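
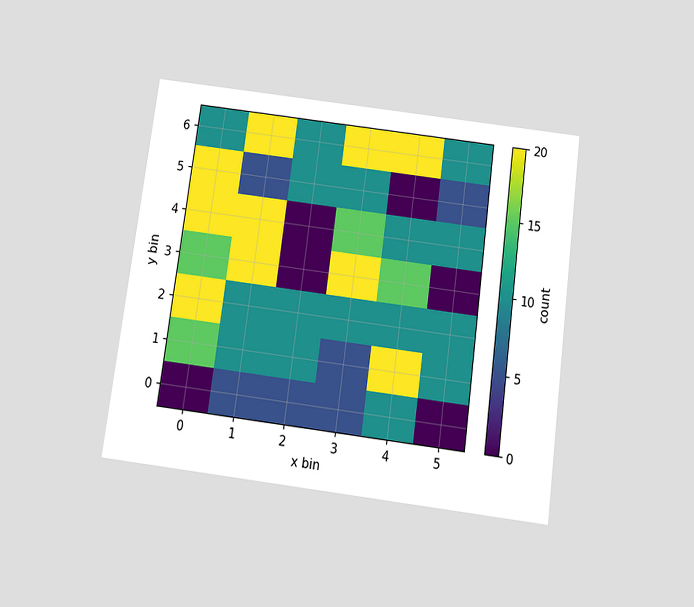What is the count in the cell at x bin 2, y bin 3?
0

The chart is tilted about 8° clockwise and viewed slightly from below. Matching the cell (2, 3) against the colorbar gives 0.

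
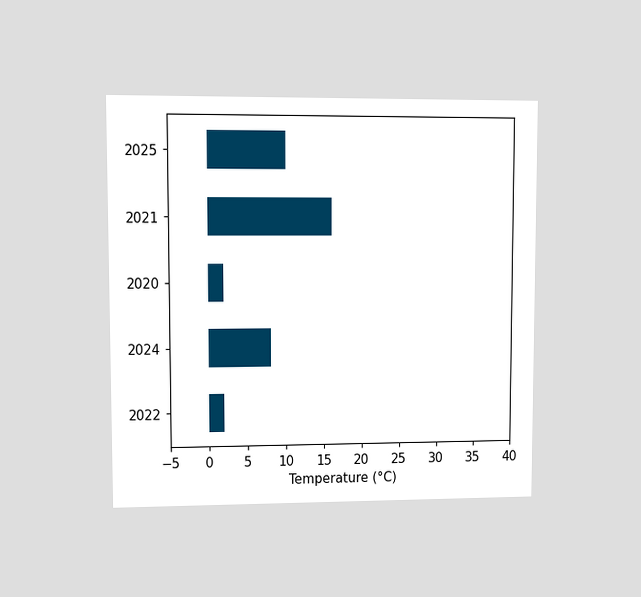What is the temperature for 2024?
8°C

The chart is viewed at a slight angle. Reading along the chart's x-axis, the 2024 bar reaches 8°C.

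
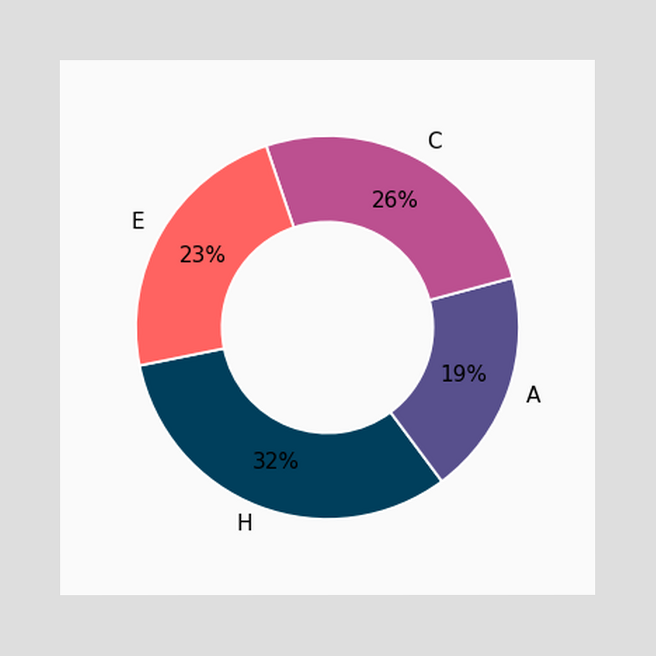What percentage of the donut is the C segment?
The C segment takes up 26% of the ring.

26%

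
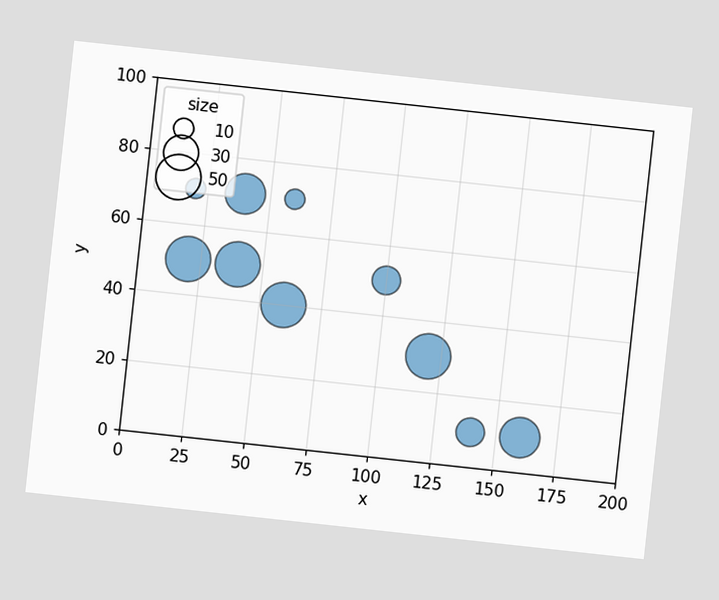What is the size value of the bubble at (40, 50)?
The chart is tilted about 6° clockwise. Matching the bubble at (40, 50) against the size legend gives 50.

50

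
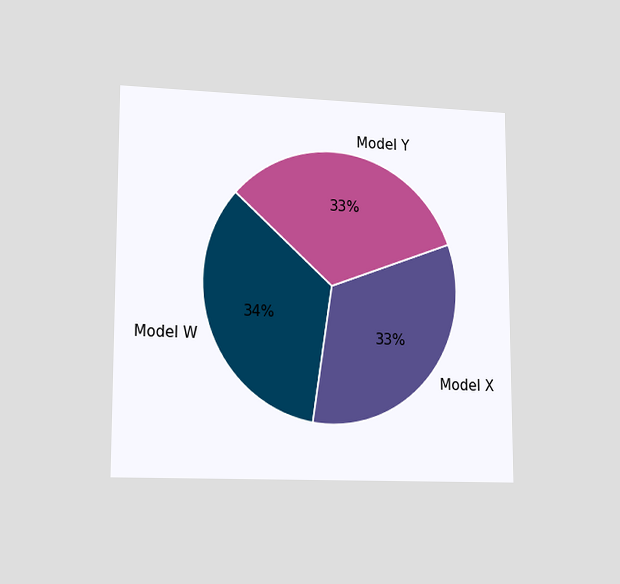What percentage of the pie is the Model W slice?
34%

The chart is viewed slightly from the left. The Model W slice takes up 34% of the pie.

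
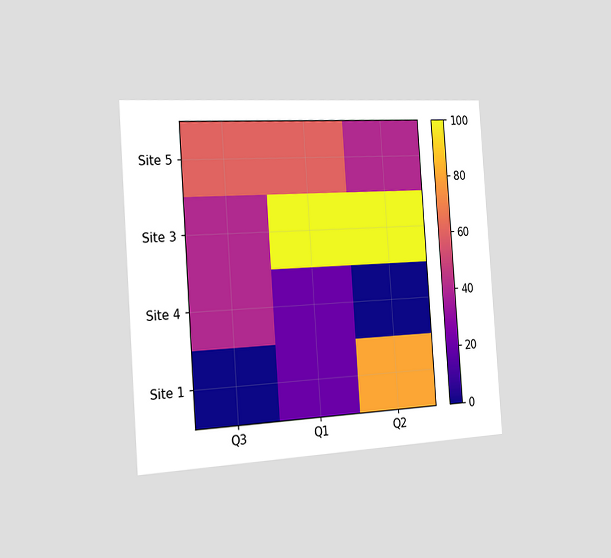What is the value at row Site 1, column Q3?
The chart is tilted about 4° counter-clockwise and viewed slightly from the left. Matching cell (Site 1, Q3) against the colorbar gives 0.

0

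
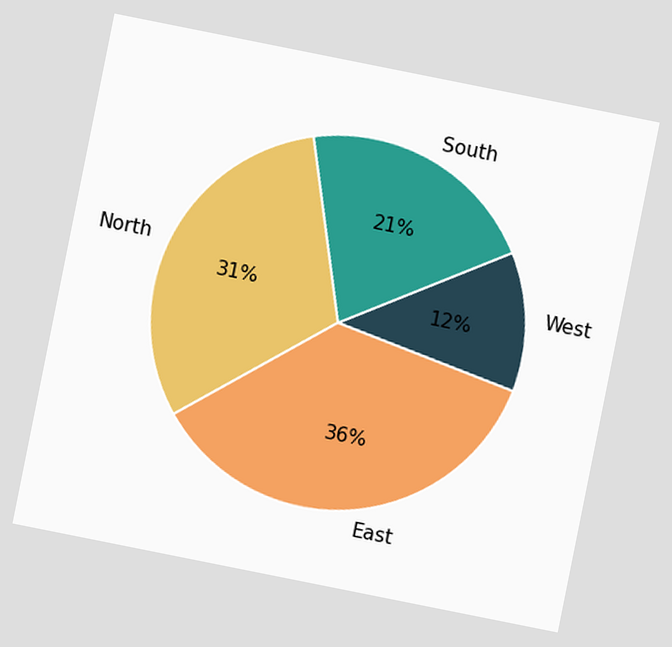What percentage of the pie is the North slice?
The chart is tilted about 11° clockwise. The North slice takes up 31% of the pie.

31%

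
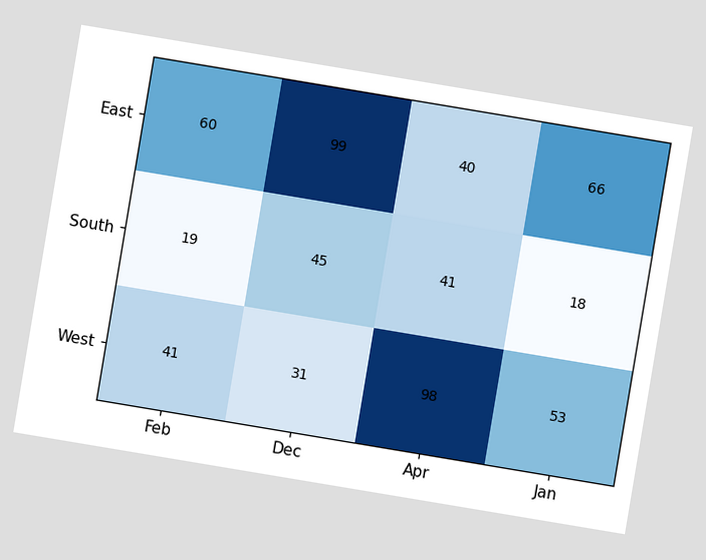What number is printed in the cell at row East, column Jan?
66

The chart is tilted about 9° clockwise. The (East, Jan) cell reads 66.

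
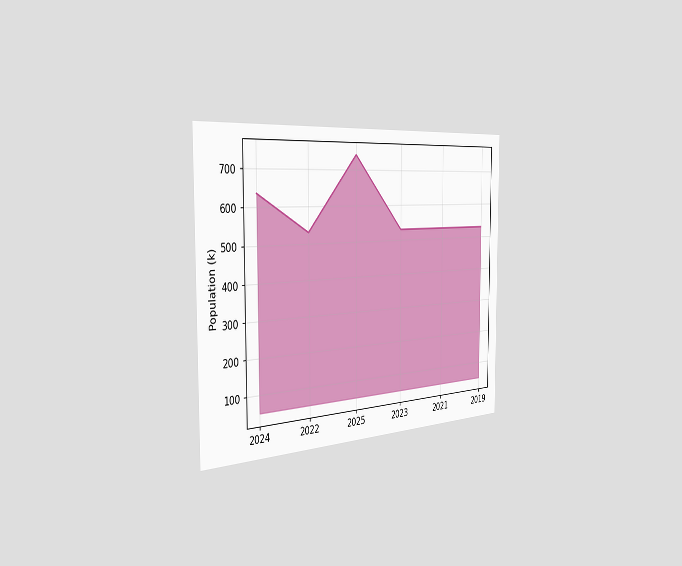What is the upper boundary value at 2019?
The chart is viewed slightly from the left. At 2019 the upper boundary is at 530k.

530k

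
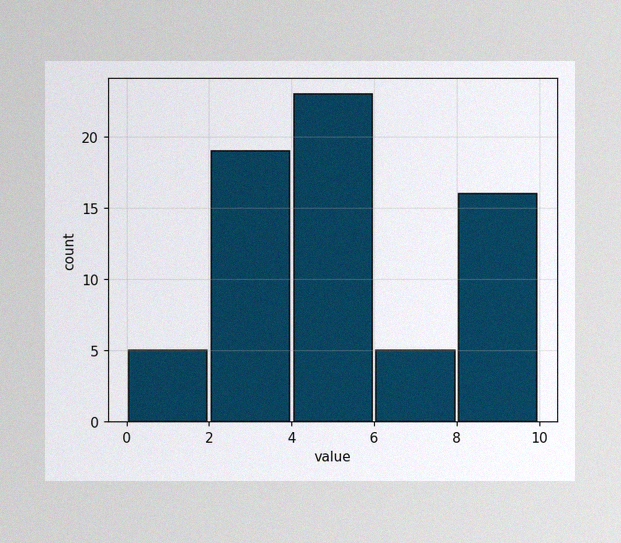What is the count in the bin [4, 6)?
23

The image has some photo noise and uneven lighting. The [4, 6) bin has height 23.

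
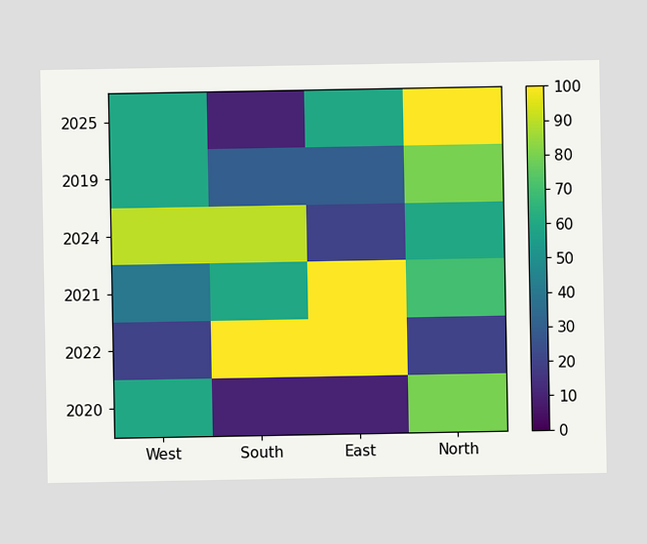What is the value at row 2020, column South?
Matching cell (2020, South) against the colorbar gives 10.

10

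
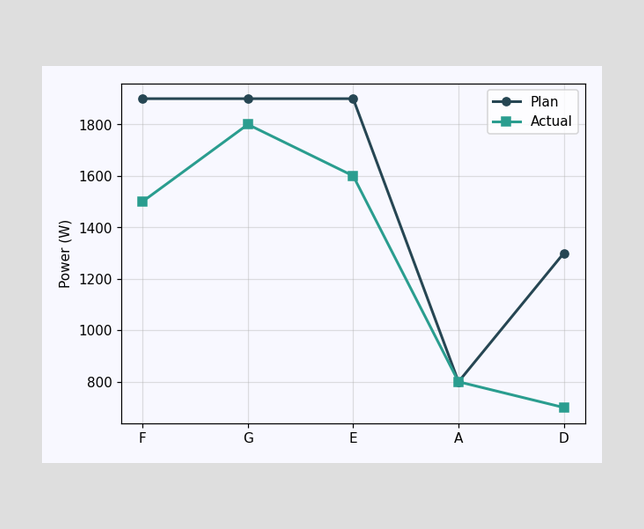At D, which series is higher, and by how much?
Plan, by 600W

At D, Plan sits above the other line by 600W.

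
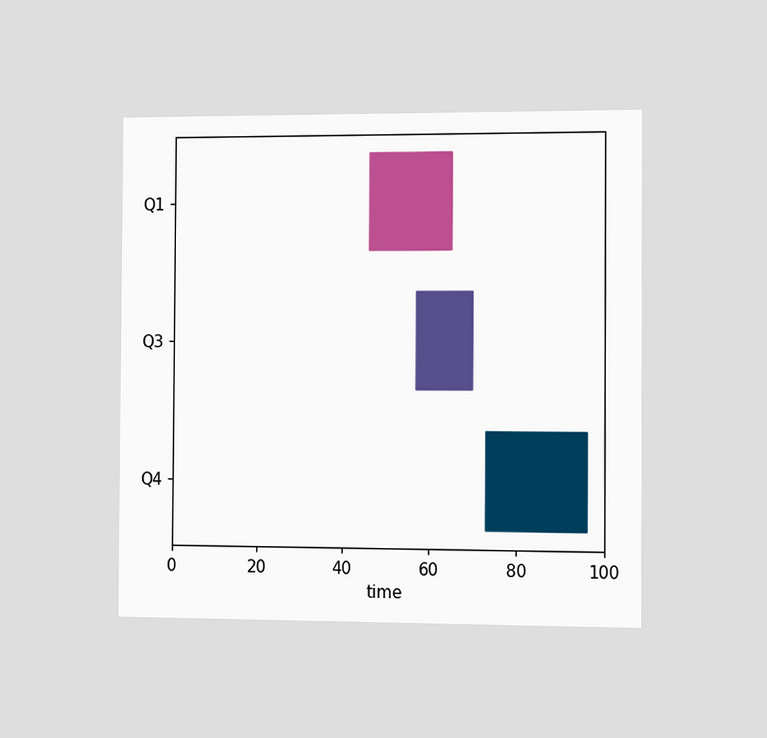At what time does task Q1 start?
The chart is viewed slightly from the right. The Q1 bar begins at t=46.

46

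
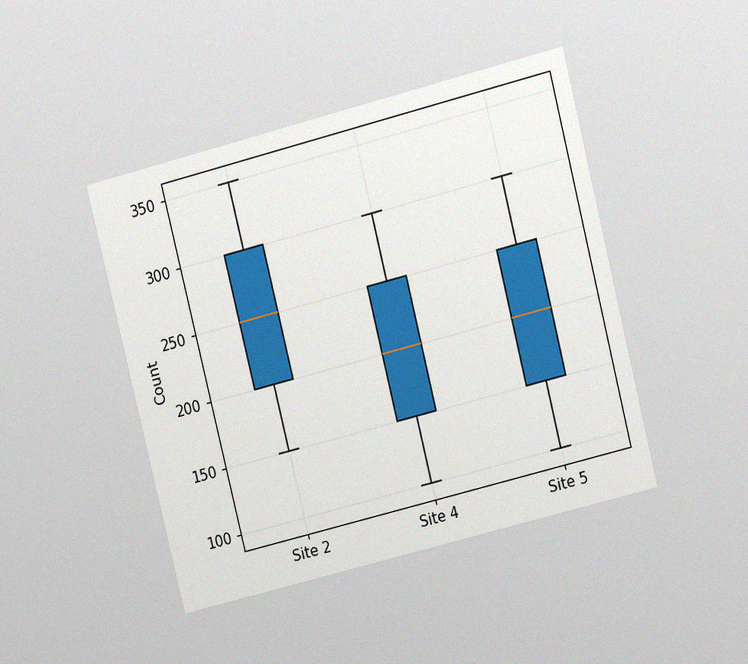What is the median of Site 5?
200

The chart is tilted about 14° counter-clockwise and viewed at a slight angle, with some photo noise. The median line in the Site 5 box sits at 200.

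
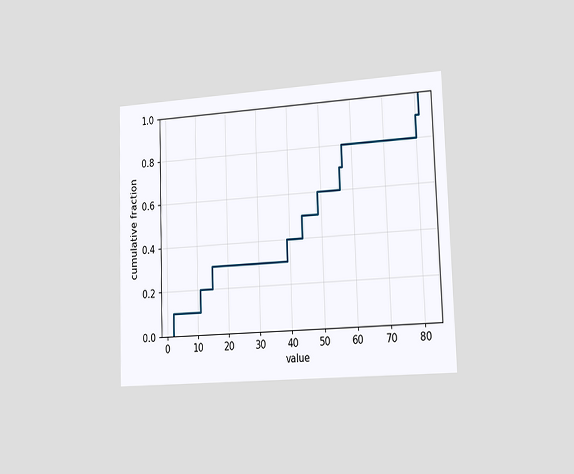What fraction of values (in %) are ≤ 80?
The chart is viewed slightly from the right. At x=80 the ECDF step is at 90%.

90%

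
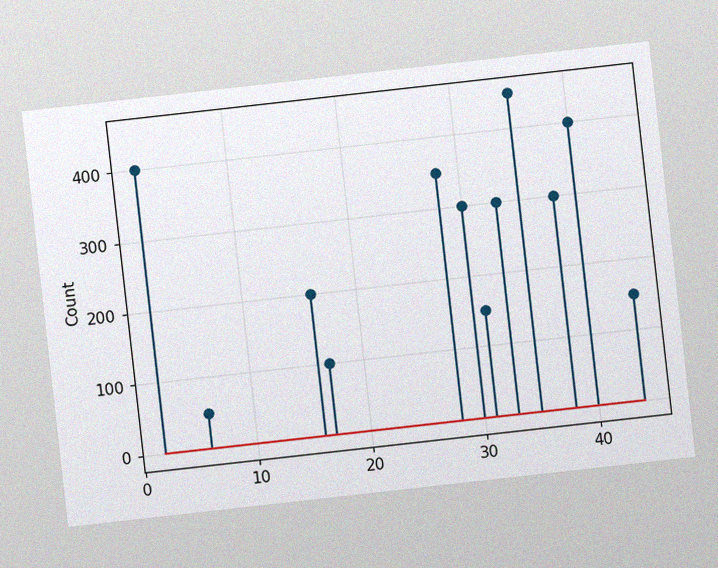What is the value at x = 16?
The chart is tilted about 6° counter-clockwise, with some photo noise. The stem at x=16 reaches 200.

200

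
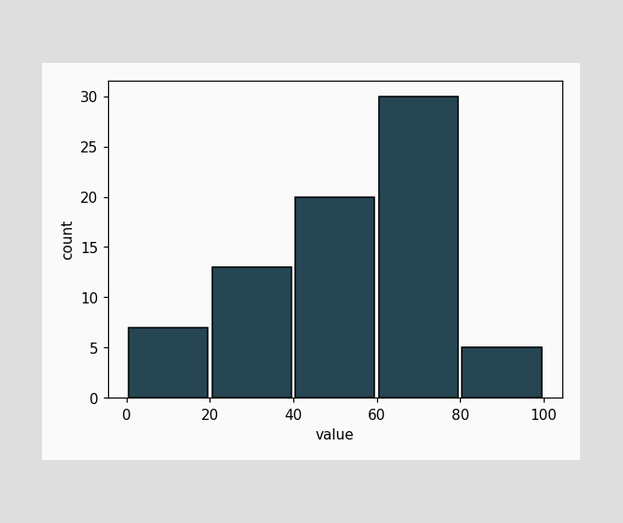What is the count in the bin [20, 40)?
13

The [20, 40) bin has height 13.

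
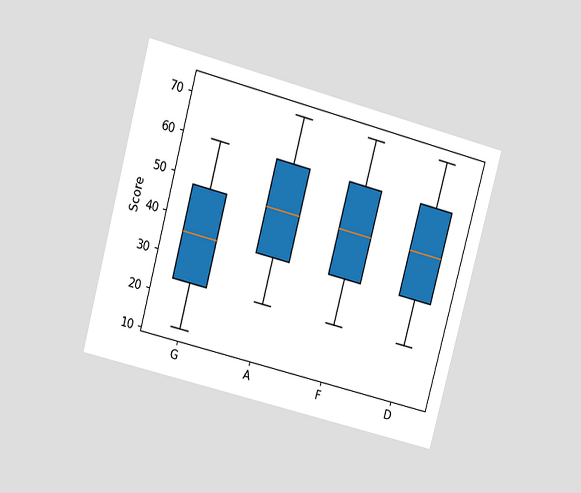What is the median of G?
The chart is tilted about 15° clockwise and viewed at a slight angle. The median line in the G box sits at 36.

36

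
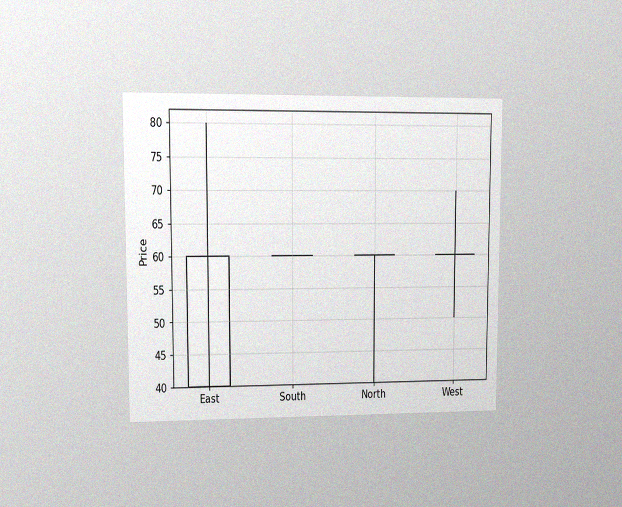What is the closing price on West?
60

The chart is viewed at a slight angle, with some photo noise. The West candle closes at 60.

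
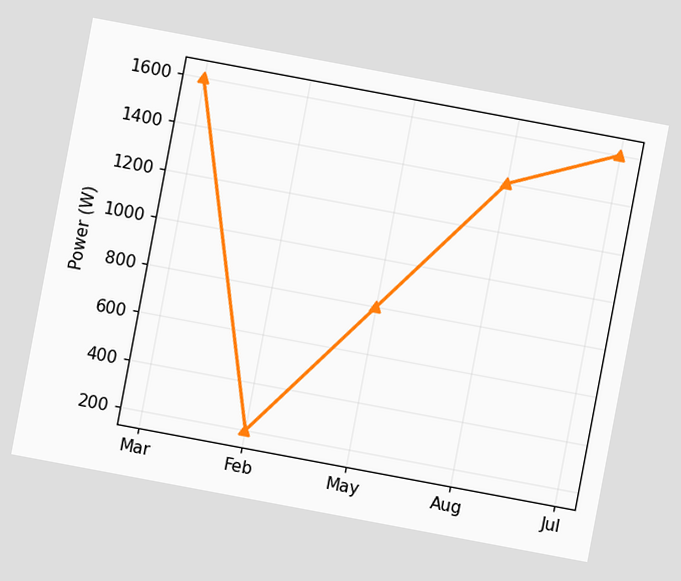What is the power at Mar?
1600W

The chart is tilted about 11° clockwise. At Mar, the line is at 1600W.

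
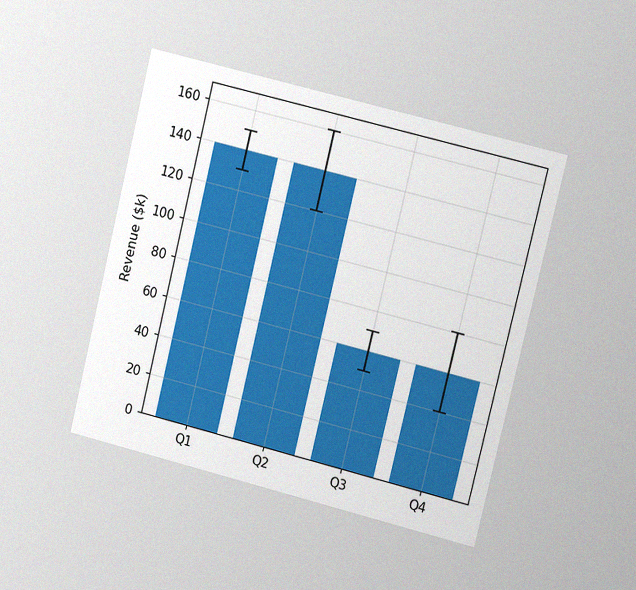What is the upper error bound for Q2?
The chart is tilted about 14° clockwise and viewed slightly from the right, with some photo noise. The Q2 bar's upper whisker reaches $160k.

$160k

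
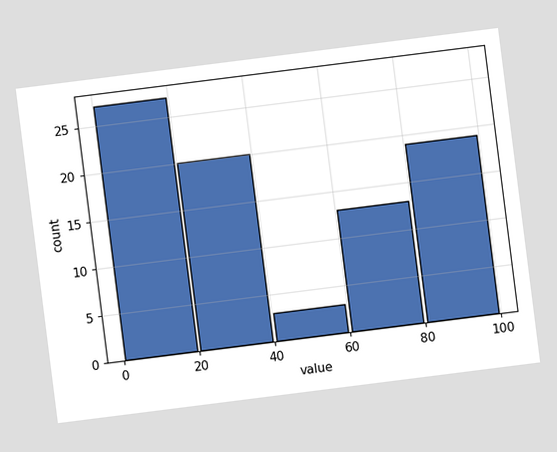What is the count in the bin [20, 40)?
20

The chart is tilted about 7° counter-clockwise. The [20, 40) bin has height 20.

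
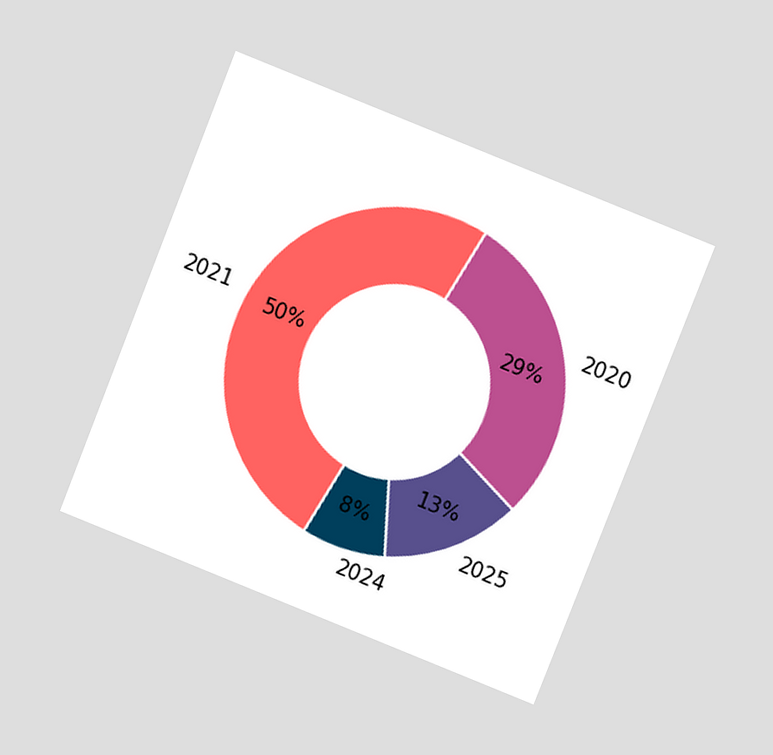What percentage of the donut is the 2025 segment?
The chart is tilted about 22° clockwise and viewed at a slight angle. The 2025 segment takes up 13% of the ring.

13%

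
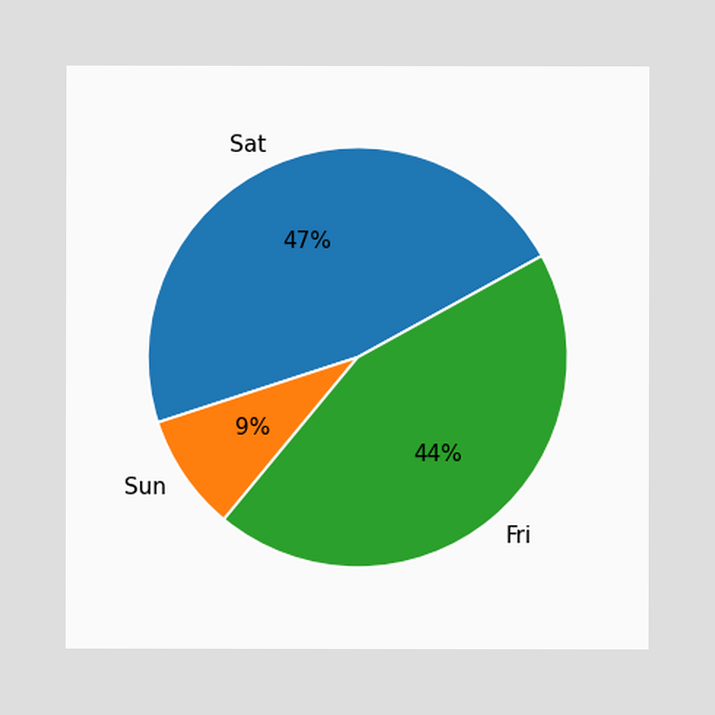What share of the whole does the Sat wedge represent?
47%

The Sat slice takes up 47% of the pie.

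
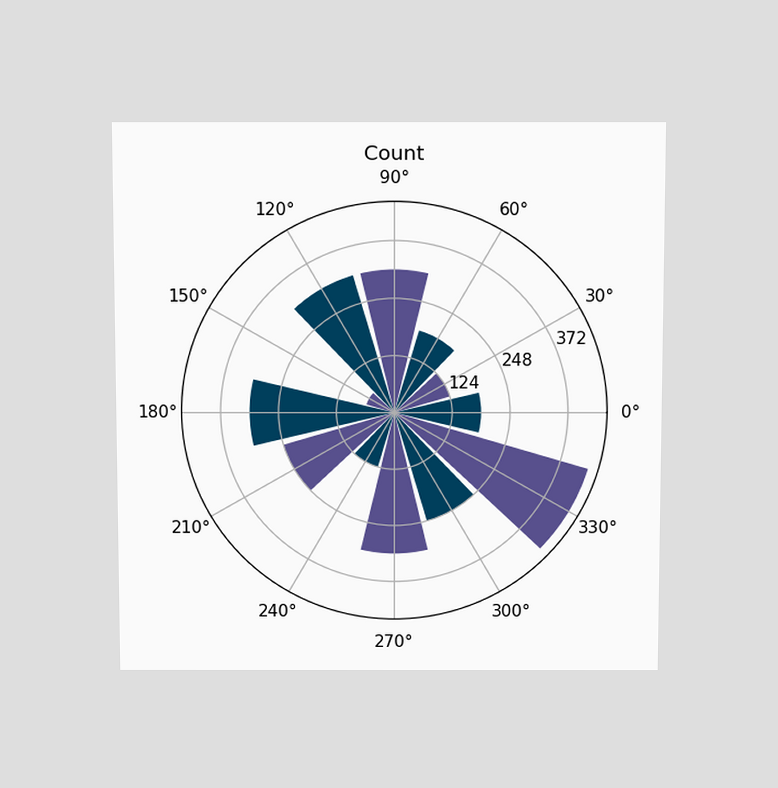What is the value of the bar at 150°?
62

The chart is viewed slightly from above. The bar at 150° reaches 62 on the radial axis.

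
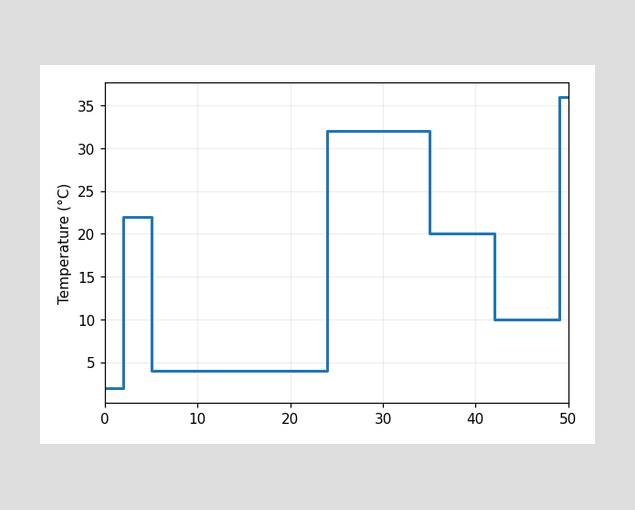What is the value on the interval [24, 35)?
32°C

On [24, 35) the step sits at 32°C.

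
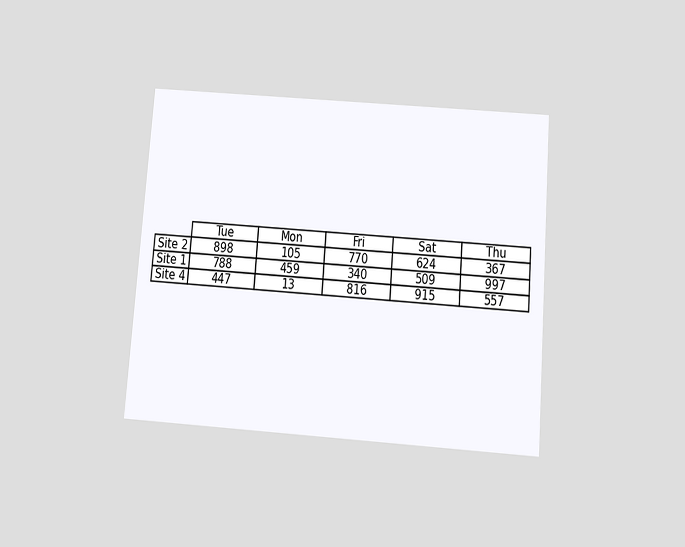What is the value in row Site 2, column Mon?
105

The chart is tilted about 4° clockwise and viewed slightly from below. The (Site 2, Mon) cell reads 105.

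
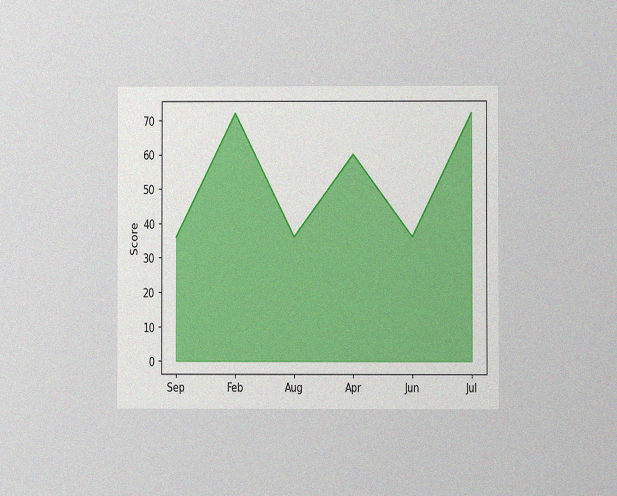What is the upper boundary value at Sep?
The chart is viewed at a slight angle, with some photo noise. At Sep the upper boundary is at 36.

36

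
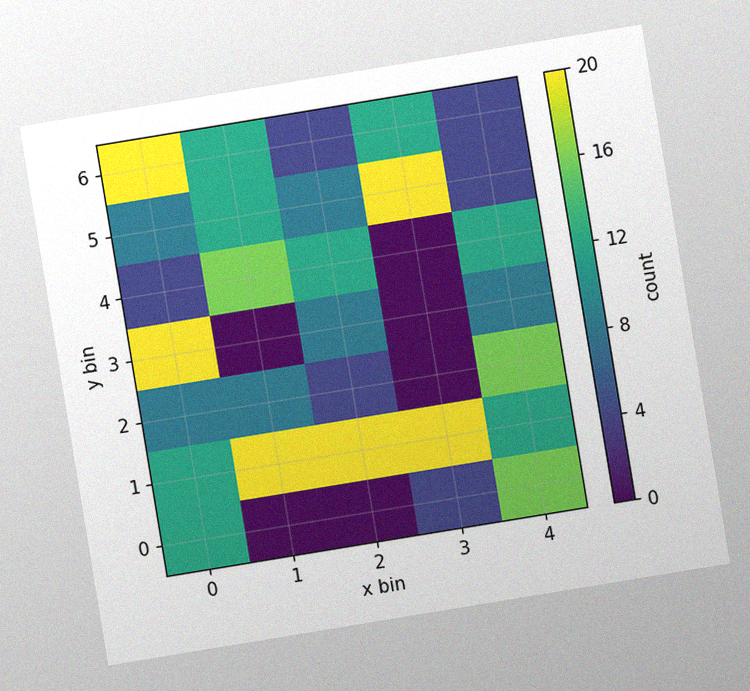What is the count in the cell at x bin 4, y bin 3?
8

The chart is tilted about 9° counter-clockwise, with some photo noise. Matching the cell (4, 3) against the colorbar gives 8.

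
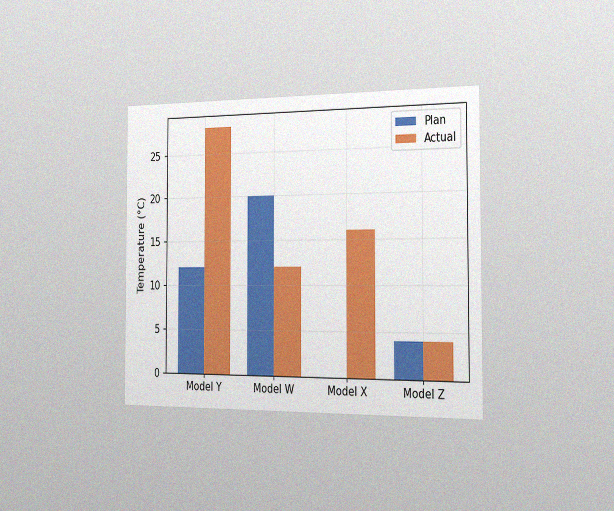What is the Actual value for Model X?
The chart is viewed slightly from the right, with some photo noise. The Actual bar at Model X reaches 16°C on the y-axis.

16°C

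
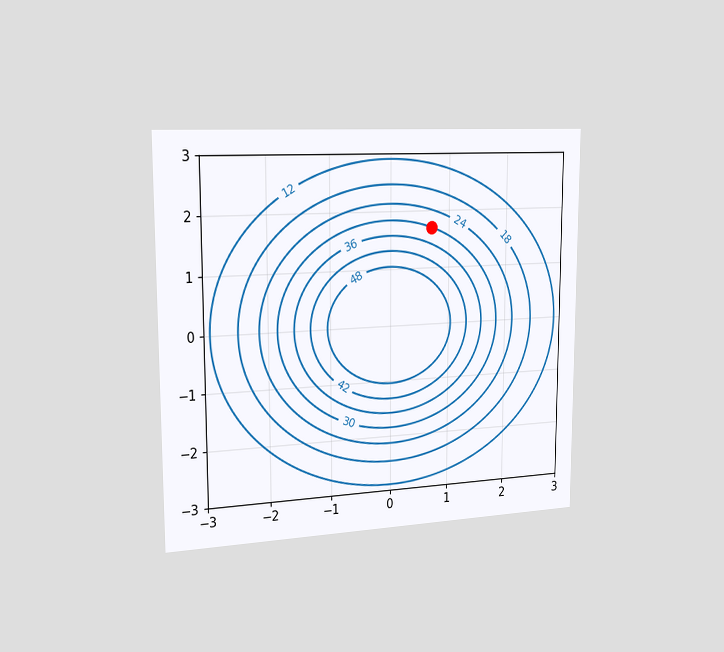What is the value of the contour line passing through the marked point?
The chart is viewed slightly from the left. The marked point sits on the contour labelled 30.

30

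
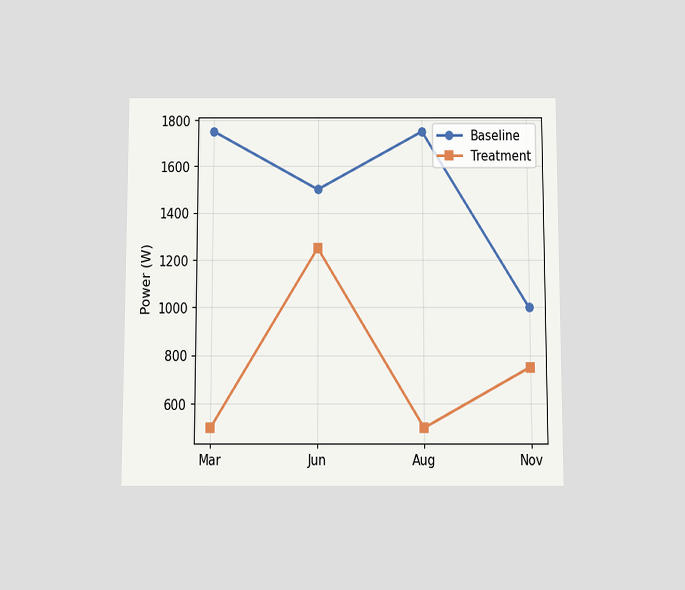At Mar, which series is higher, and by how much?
The chart is viewed slightly from below. At Mar, Baseline sits above the other line by 1250W.

Baseline, by 1250W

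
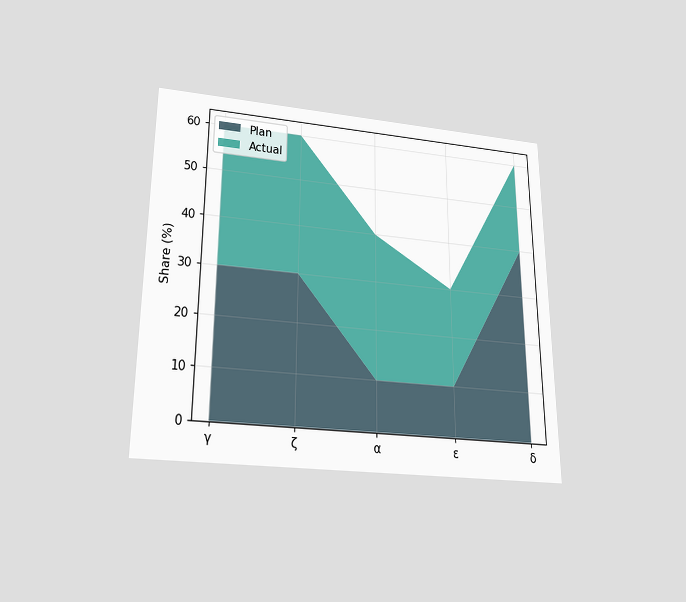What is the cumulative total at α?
The chart is viewed slightly from below. The stacked total at α reaches 40%.

40%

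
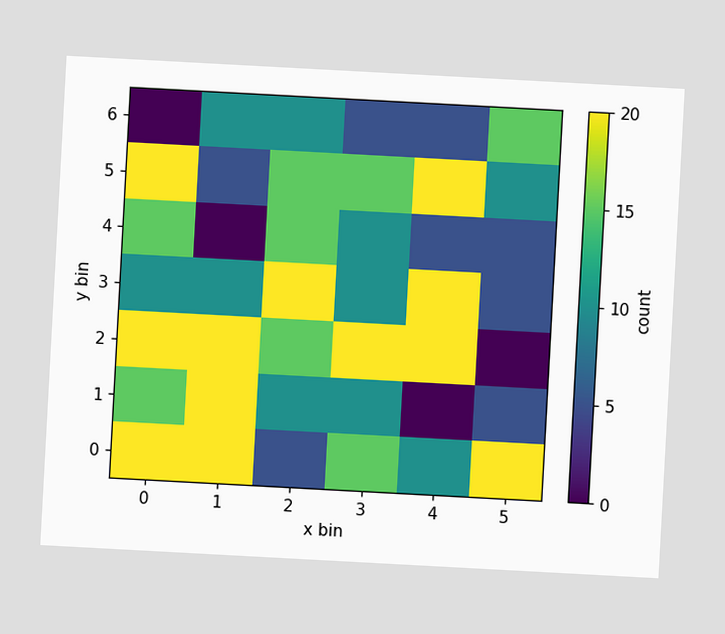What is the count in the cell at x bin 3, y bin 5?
15

The chart is tilted about 3° clockwise. Matching the cell (3, 5) against the colorbar gives 15.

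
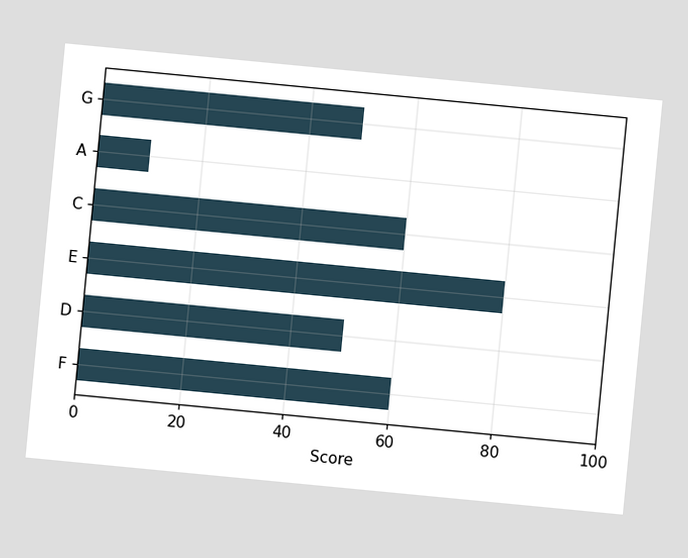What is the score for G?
50

The chart is tilted about 5° clockwise. Reading along the chart's x-axis, the G bar reaches 50.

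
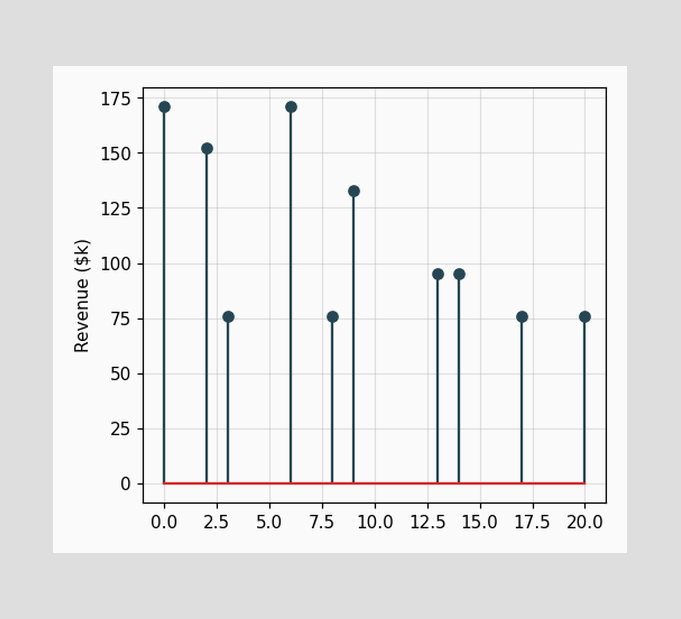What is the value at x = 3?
The stem at x=3 reaches $76k.

$76k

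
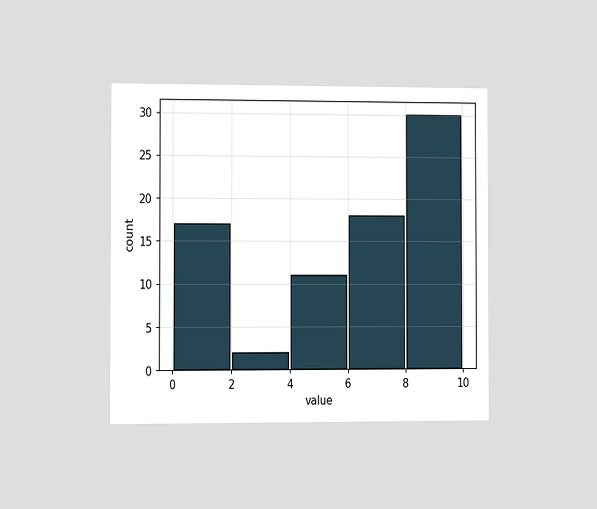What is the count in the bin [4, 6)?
The chart is viewed slightly from the left. The [4, 6) bin has height 11.

11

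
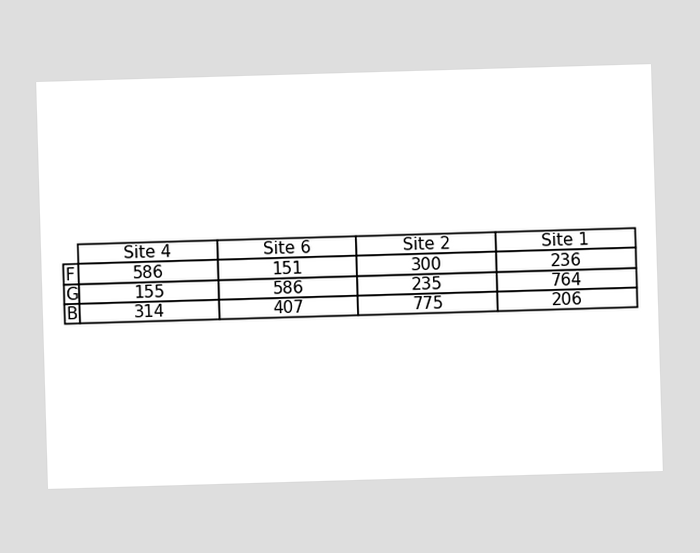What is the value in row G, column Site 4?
The (G, Site 4) cell reads 155.

155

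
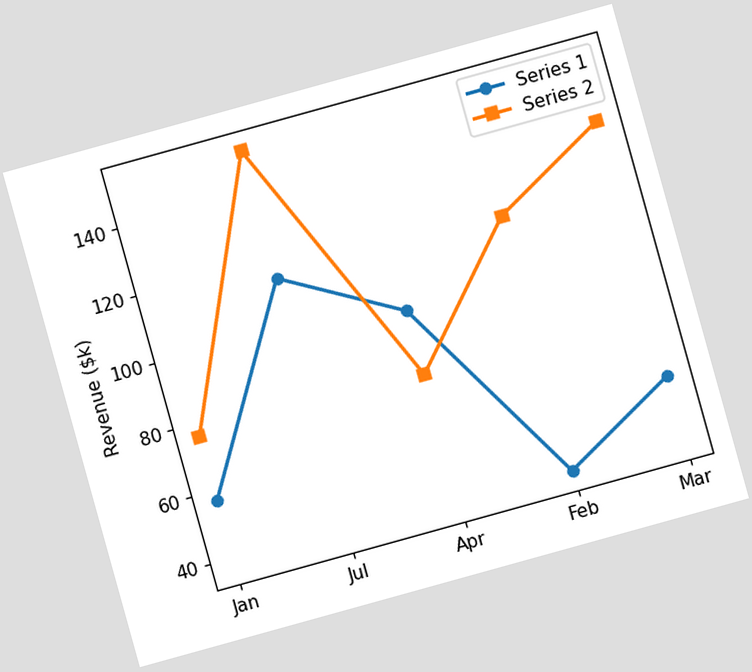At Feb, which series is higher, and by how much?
Series 2, by $76k

The chart is tilted about 16° counter-clockwise. At Feb, Series 2 sits above the other line by $76k.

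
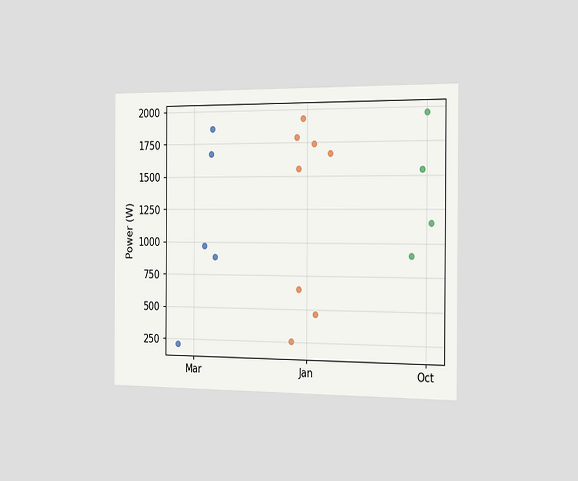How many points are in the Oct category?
The chart is viewed slightly from the right. Counting the markers in the Oct column gives 4.

4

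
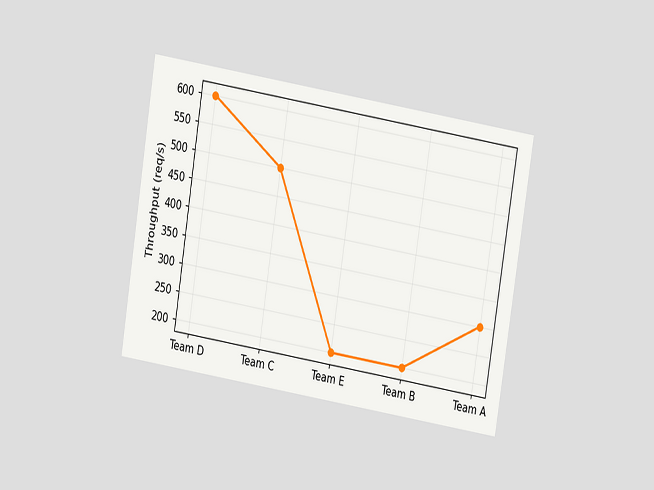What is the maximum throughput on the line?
600req/s

The chart is tilted about 9° clockwise and viewed slightly from above. The highest point is at Team D, and reading across to the y-axis gives 600req/s.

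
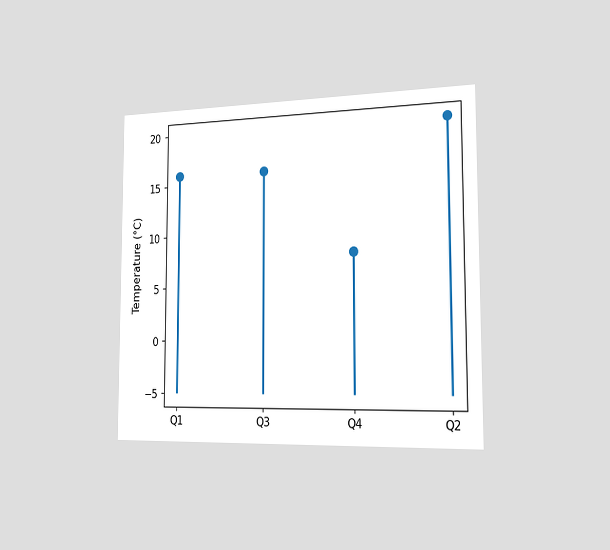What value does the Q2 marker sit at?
The chart is viewed slightly from the right. The Q2 marker sits at 20°C.

20°C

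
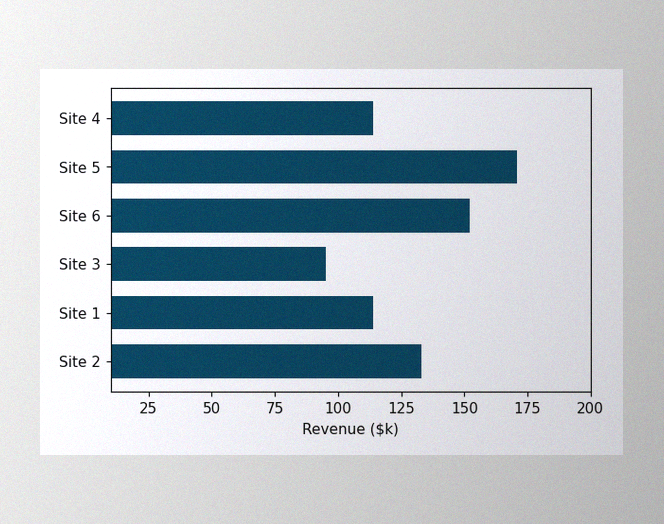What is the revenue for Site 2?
$133k

The image has some photo noise and uneven lighting. Reading along the chart's x-axis, the Site 2 bar reaches $133k.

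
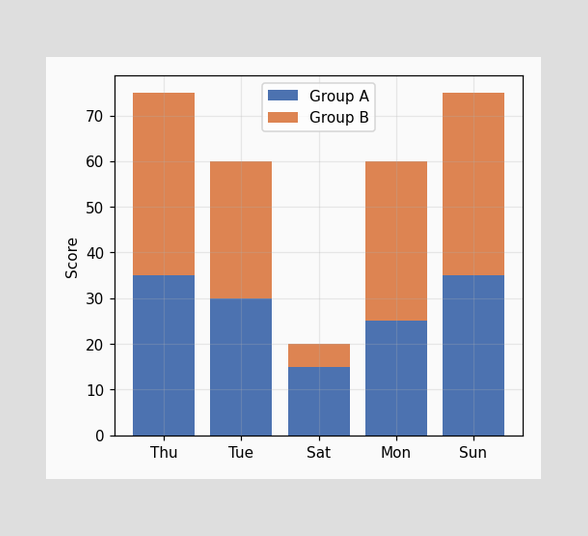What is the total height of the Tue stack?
60

The Tue stack's top reaches 60 on the y-axis.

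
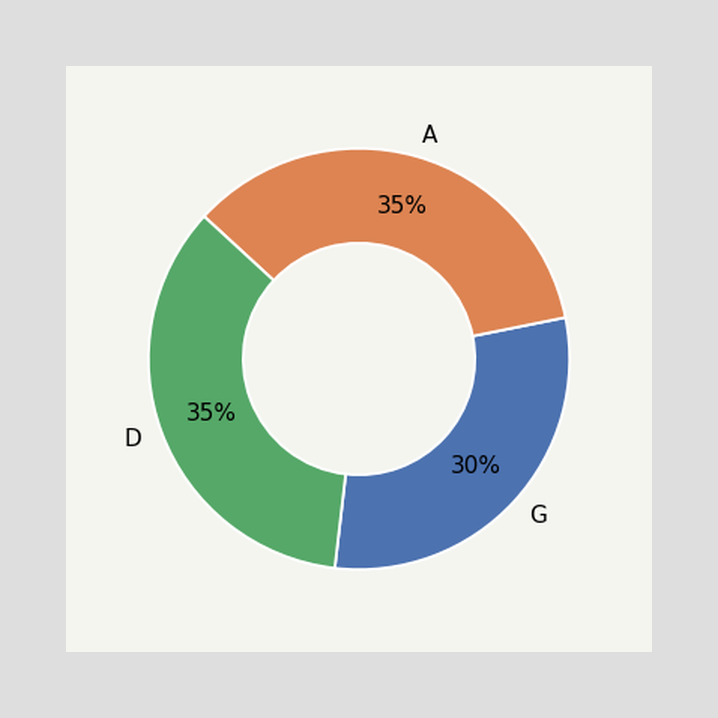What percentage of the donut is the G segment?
The G segment takes up 30% of the ring.

30%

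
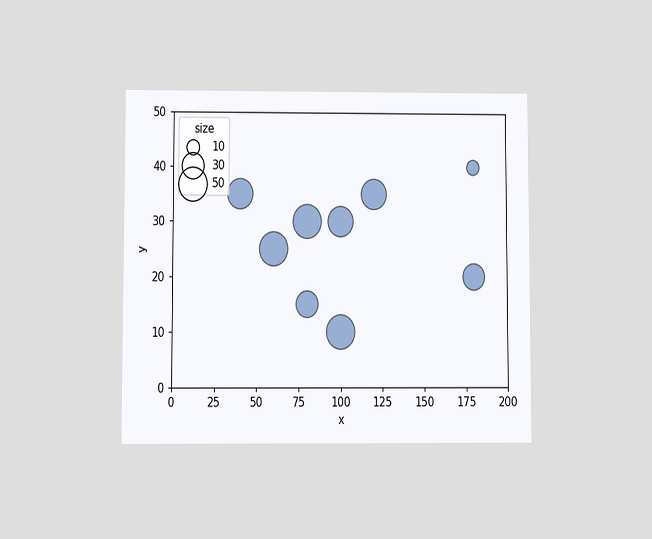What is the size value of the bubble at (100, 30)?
The chart is viewed at a slight angle. Matching the bubble at (100, 30) against the size legend gives 40.

40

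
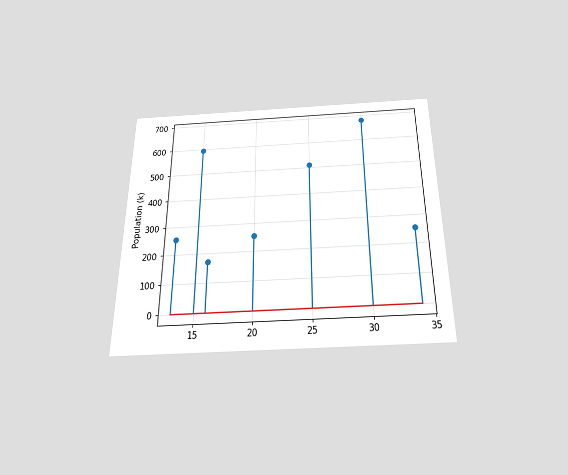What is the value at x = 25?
510k

The chart is viewed slightly from below. The stem at x=25 reaches 510k.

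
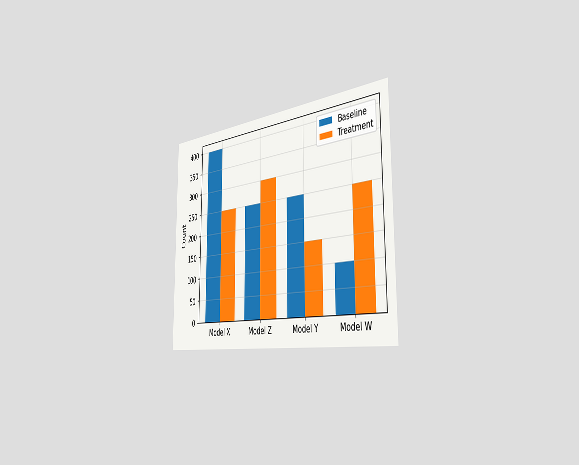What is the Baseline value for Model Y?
250

The chart is viewed slightly from the right. The Baseline bar at Model Y reaches 250 on the y-axis.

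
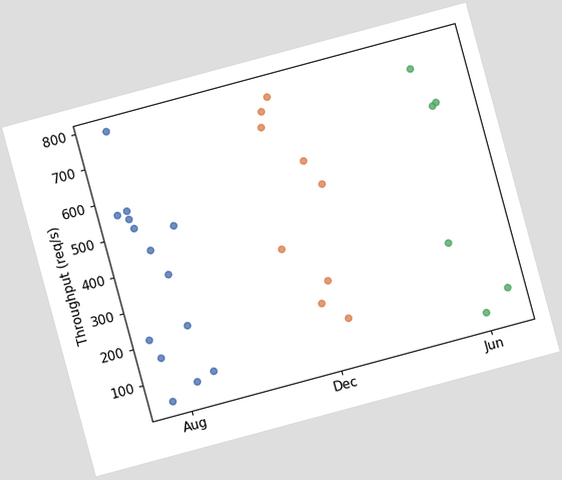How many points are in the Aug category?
The chart is tilted about 15° counter-clockwise. Counting the markers in the Aug column gives 14.

14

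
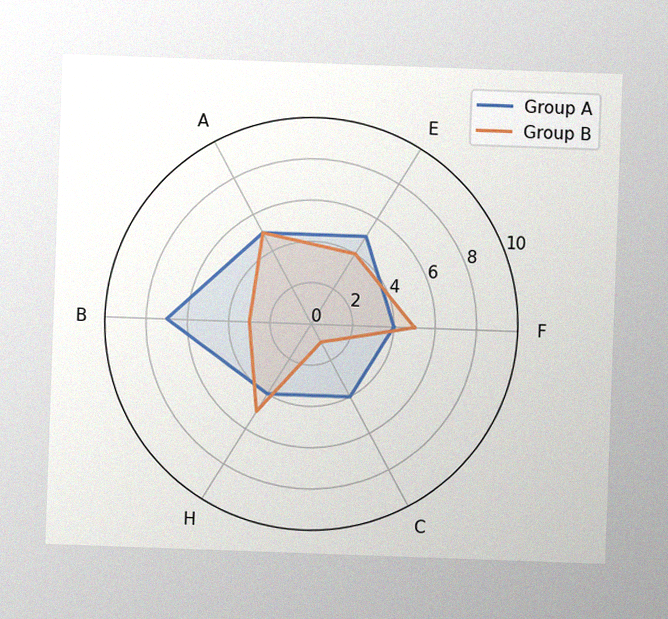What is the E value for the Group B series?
4

The chart is tilted about 2° clockwise, with some photo noise. On the E axis, Group B reaches 4.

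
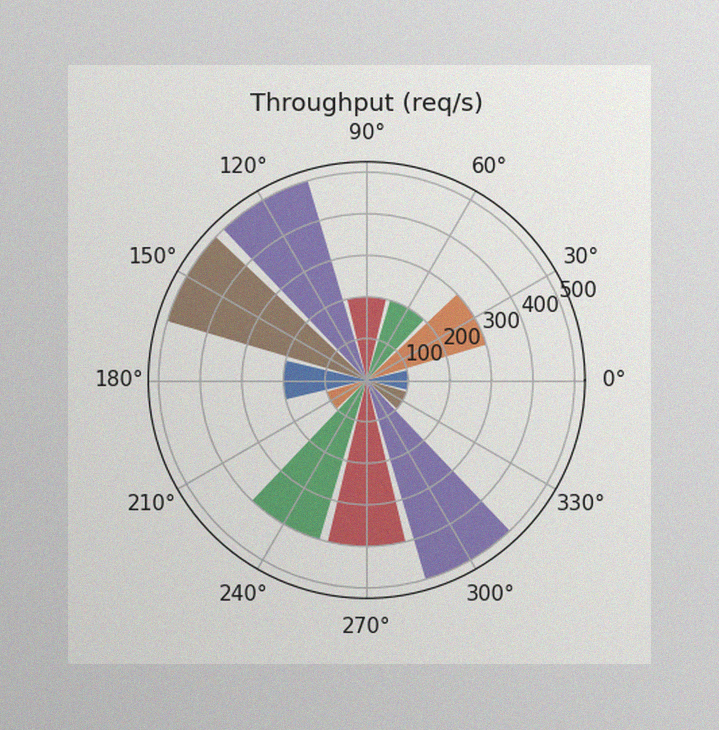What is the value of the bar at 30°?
300req/s

The image has some photo noise and uneven lighting. The bar at 30° reaches 300req/s on the radial axis.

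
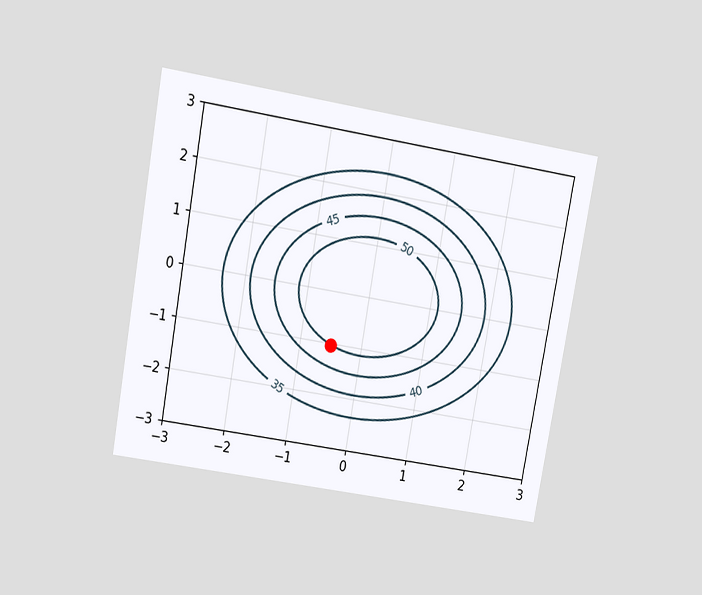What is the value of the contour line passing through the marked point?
50

The chart is tilted about 10° clockwise and viewed slightly from above. The marked point sits on the contour labelled 50.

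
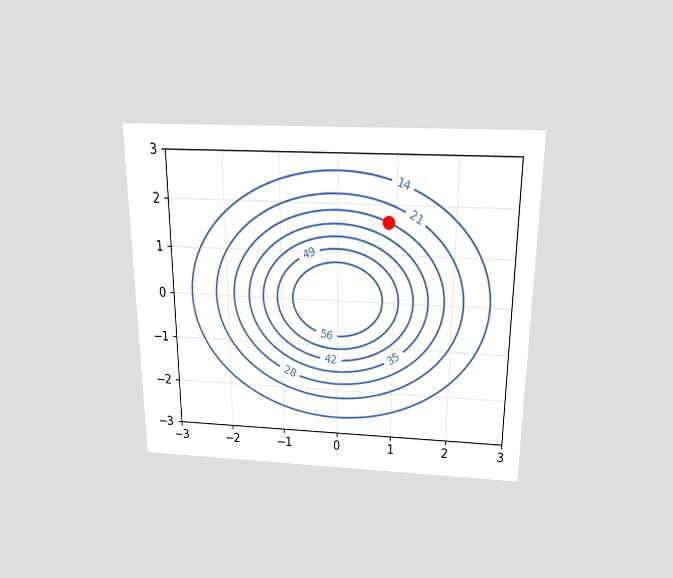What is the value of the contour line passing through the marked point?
28

The chart is viewed slightly from above. The marked point sits on the contour labelled 28.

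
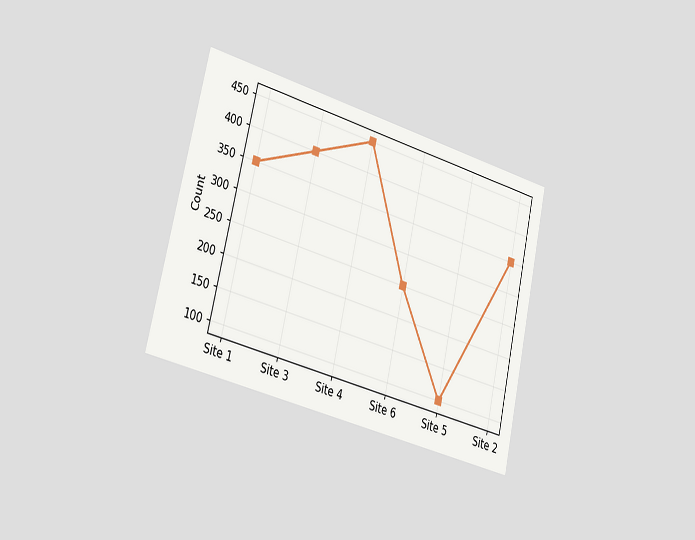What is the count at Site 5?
100

The chart is tilted about 13° clockwise and viewed slightly from the left. At Site 5, the line is at 100.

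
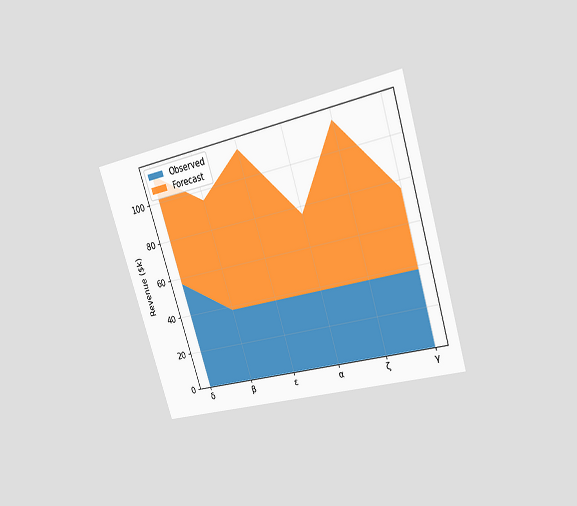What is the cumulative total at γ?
The chart is tilted about 17° counter-clockwise and viewed at a slight angle. The stacked total at γ reaches $76k.

$76k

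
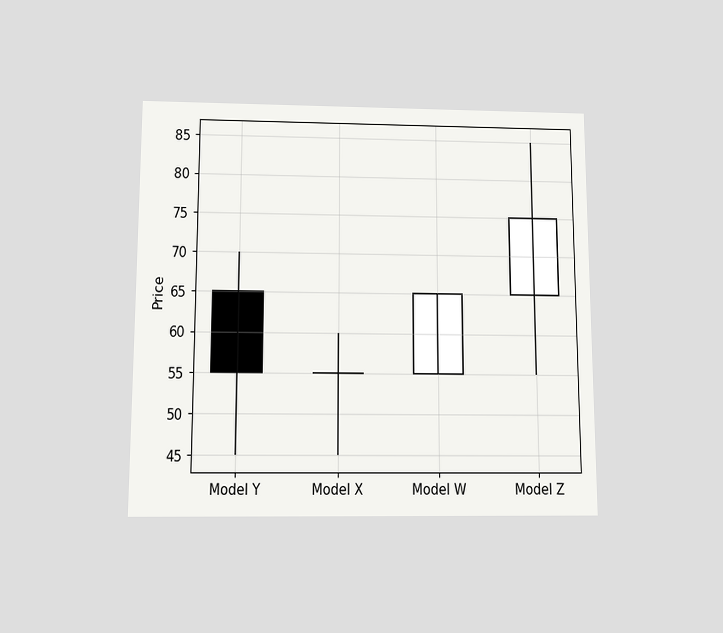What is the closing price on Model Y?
55

The chart is viewed slightly from below. The Model Y candle closes at 55.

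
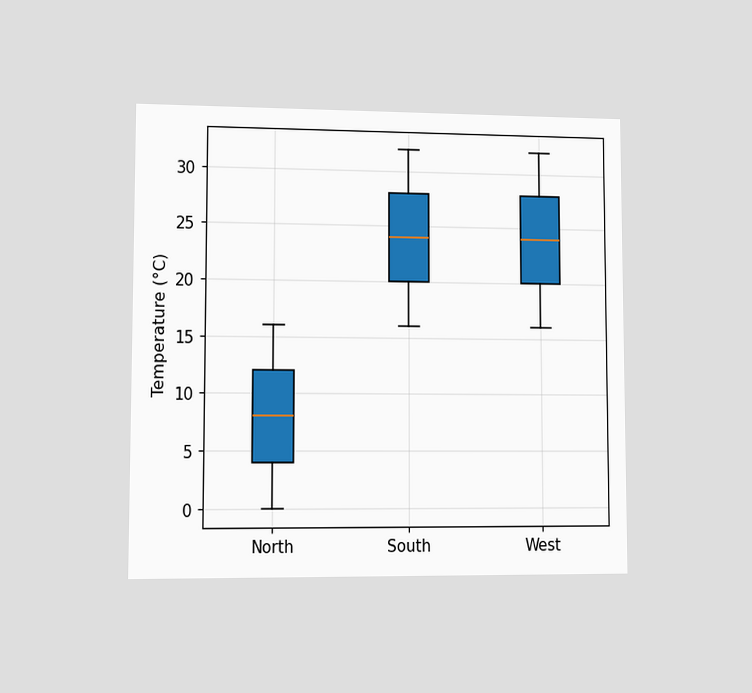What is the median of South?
The chart is viewed at a slight angle. The median line in the South box sits at 24°C.

24°C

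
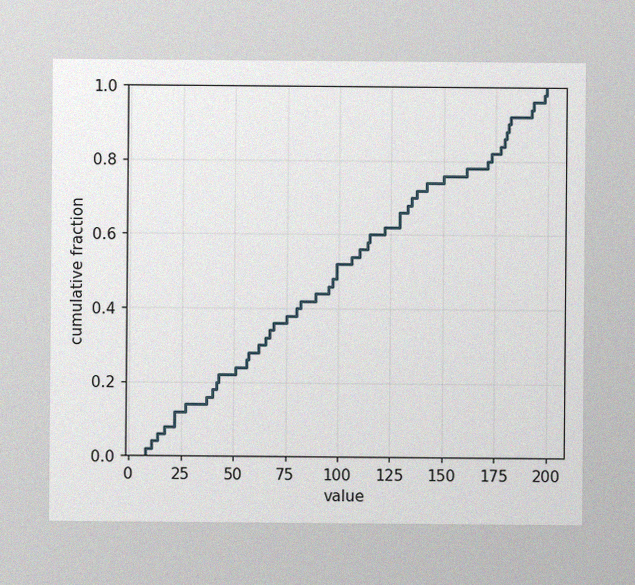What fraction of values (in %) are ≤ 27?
The image has some photo noise and uneven lighting. At x=27 the ECDF step is at 14%.

14%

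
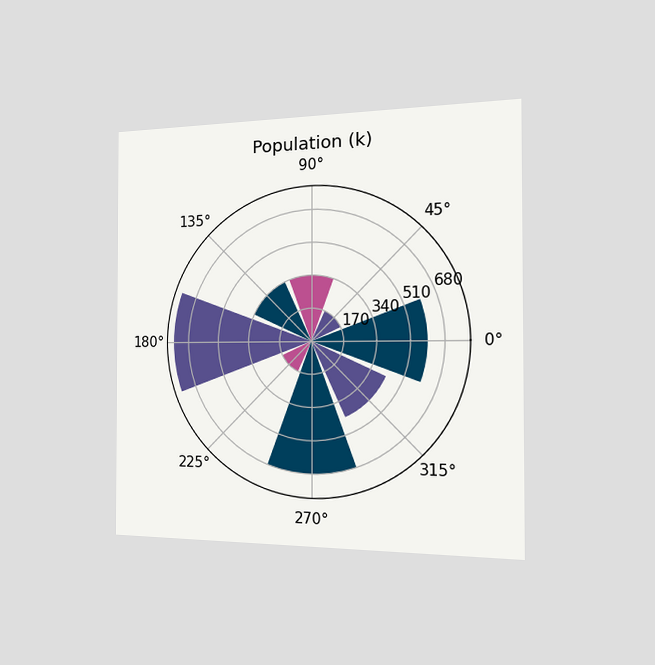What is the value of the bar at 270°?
The chart is viewed slightly from the right. The bar at 270° reaches 680k on the radial axis.

680k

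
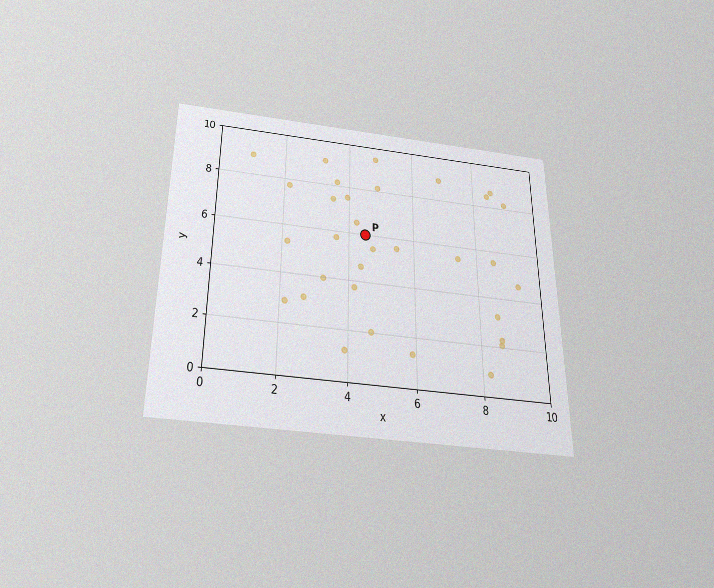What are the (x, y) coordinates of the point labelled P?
(4.5, 6)

The chart is viewed slightly from below, with some photo noise. Following the gridlines from P to each axis, P sits at (4.5, 6).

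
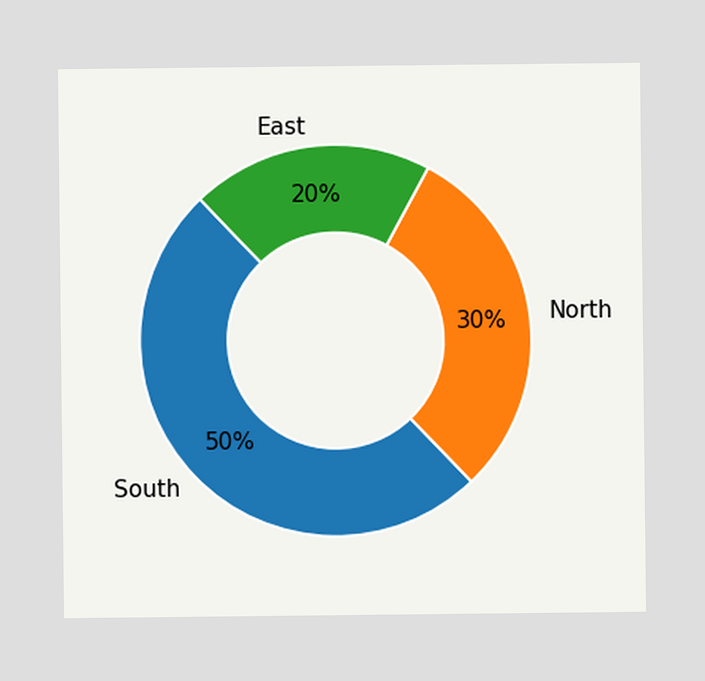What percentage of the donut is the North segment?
30%

The North segment takes up 30% of the ring.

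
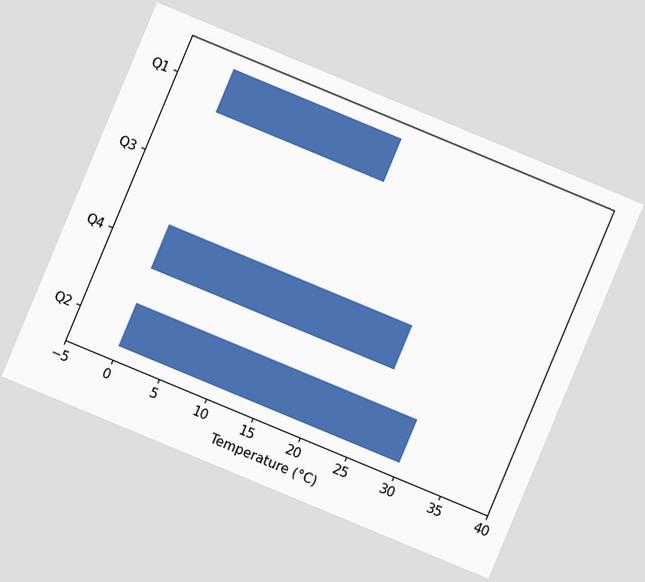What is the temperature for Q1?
The chart is tilted about 23° clockwise. Reading along the chart's x-axis, the Q1 bar reaches 18°C.

18°C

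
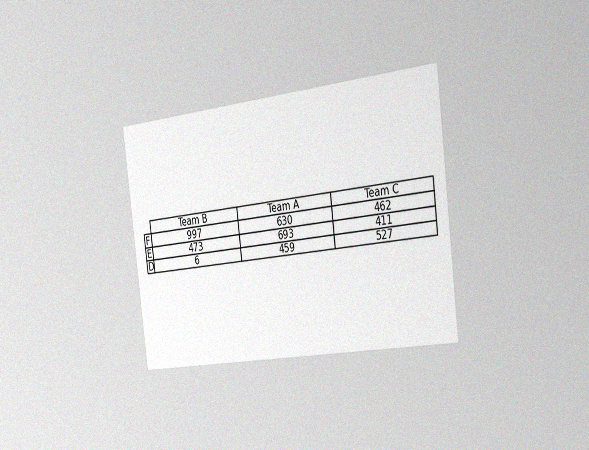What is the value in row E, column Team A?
The chart is tilted about 7° counter-clockwise and viewed slightly from the right, with some photo noise. The (E, Team A) cell reads 693.

693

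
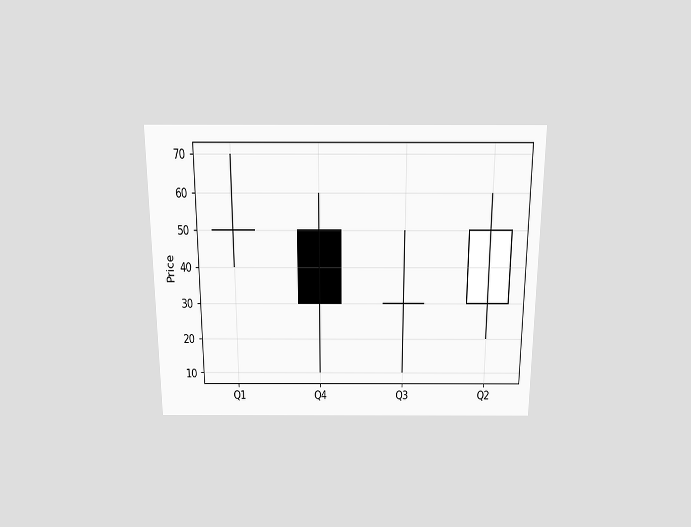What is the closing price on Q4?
30

The chart is viewed slightly from above. The Q4 candle closes at 30.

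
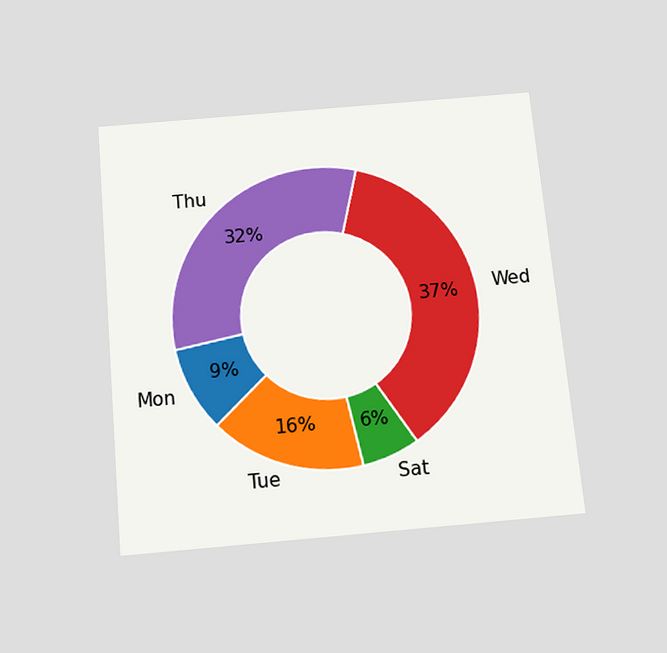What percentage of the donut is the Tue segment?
16%

The chart is tilted about 5° counter-clockwise and viewed slightly from below. The Tue segment takes up 16% of the ring.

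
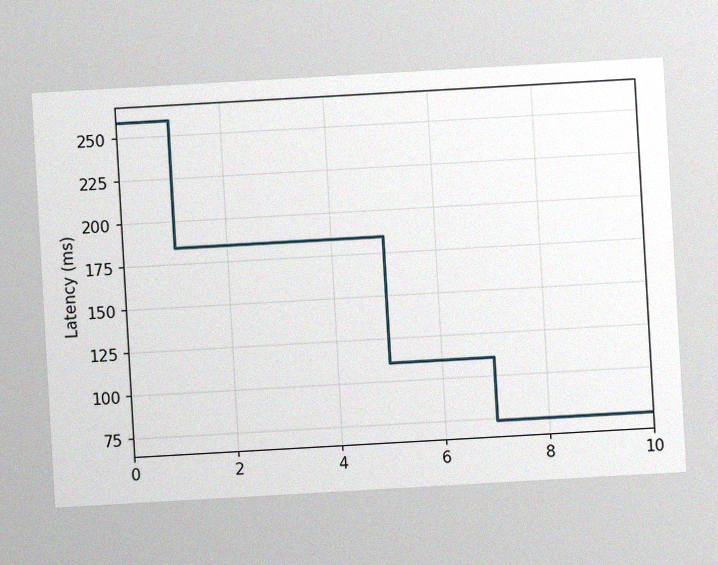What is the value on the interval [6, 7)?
111ms

The chart is tilted about 3° counter-clockwise, with some photo noise. On [6, 7) the step sits at 111ms.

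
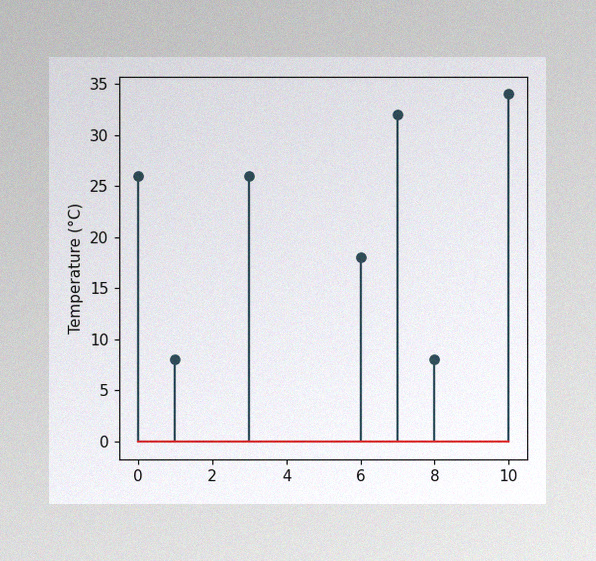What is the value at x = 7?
32°C

The image has some photo noise and uneven lighting. The stem at x=7 reaches 32°C.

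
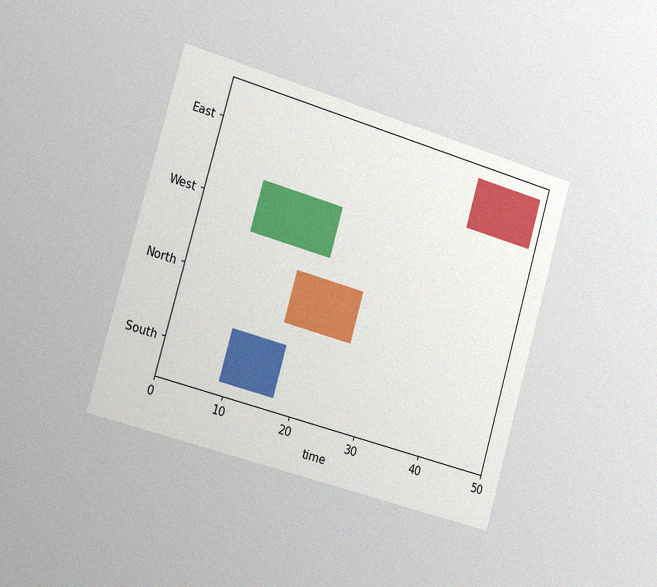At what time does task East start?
39

The chart is tilted about 16° clockwise and viewed slightly from the left, with some photo noise. The East bar begins at t=39.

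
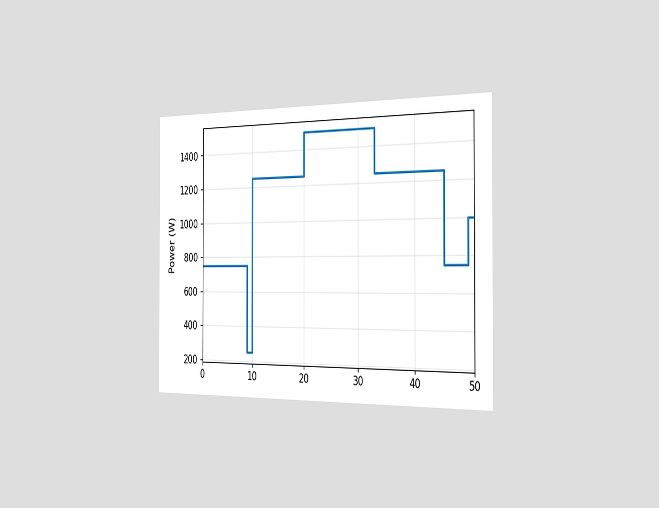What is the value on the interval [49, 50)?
1000W

The chart is viewed slightly from the right. On [49, 50) the step sits at 1000W.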